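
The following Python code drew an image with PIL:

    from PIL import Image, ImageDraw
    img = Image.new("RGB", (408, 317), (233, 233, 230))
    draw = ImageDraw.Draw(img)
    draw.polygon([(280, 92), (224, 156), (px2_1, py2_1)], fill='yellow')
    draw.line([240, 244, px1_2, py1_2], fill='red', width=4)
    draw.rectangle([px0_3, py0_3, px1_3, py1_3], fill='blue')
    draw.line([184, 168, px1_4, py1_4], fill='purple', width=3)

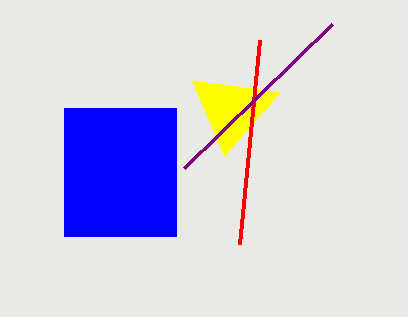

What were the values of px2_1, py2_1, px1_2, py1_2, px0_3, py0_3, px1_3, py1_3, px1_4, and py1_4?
px2_1 = 192, py2_1 = 80, px1_2 = 260, py1_2 = 40, px0_3 = 64, py0_3 = 108, px1_3 = 176, py1_3 = 236, px1_4 = 332, py1_4 = 24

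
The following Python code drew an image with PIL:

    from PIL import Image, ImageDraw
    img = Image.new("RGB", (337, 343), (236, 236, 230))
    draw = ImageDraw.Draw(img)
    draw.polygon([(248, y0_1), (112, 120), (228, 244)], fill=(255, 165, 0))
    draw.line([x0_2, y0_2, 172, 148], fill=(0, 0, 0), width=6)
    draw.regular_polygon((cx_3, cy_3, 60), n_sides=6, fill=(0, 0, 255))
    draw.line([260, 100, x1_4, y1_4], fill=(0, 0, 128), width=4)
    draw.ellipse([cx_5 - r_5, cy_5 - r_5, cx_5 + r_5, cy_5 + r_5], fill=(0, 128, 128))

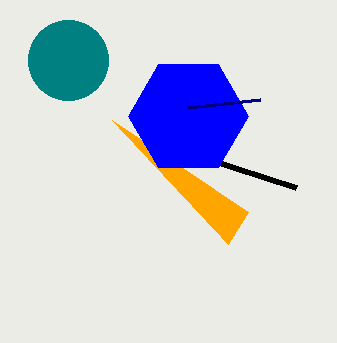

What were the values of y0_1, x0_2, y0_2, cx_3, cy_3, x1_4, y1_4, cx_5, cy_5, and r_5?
y0_1 = 212; x0_2 = 296; y0_2 = 188; cx_3 = 188; cy_3 = 116; x1_4 = 188; y1_4 = 108; cx_5 = 68; cy_5 = 60; r_5 = 40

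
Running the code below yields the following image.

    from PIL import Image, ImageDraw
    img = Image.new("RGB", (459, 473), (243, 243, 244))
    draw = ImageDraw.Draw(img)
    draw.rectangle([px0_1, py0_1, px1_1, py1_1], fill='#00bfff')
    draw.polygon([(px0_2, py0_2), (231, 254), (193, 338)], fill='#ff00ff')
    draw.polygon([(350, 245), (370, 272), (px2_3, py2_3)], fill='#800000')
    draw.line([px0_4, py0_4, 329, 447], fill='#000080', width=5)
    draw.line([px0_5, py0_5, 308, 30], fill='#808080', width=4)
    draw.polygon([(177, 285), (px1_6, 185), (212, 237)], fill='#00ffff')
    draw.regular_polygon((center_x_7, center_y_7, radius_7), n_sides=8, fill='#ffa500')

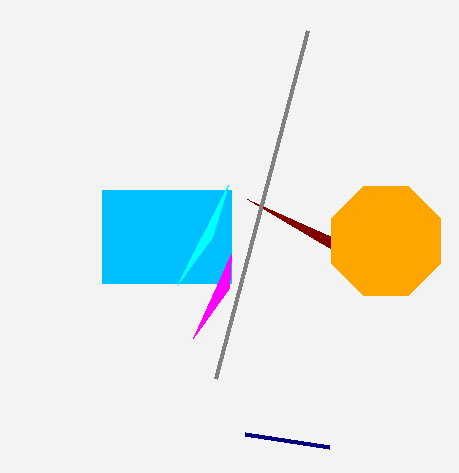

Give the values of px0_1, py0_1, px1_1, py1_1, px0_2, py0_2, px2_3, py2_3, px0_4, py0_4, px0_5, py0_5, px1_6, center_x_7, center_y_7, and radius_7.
px0_1 = 102
py0_1 = 190
px1_1 = 231
py1_1 = 283
px0_2 = 229
py0_2 = 288
px2_3 = 247
py2_3 = 199
px0_4 = 245
py0_4 = 434
px0_5 = 216
py0_5 = 378
px1_6 = 228
center_x_7 = 386
center_y_7 = 241
radius_7 = 59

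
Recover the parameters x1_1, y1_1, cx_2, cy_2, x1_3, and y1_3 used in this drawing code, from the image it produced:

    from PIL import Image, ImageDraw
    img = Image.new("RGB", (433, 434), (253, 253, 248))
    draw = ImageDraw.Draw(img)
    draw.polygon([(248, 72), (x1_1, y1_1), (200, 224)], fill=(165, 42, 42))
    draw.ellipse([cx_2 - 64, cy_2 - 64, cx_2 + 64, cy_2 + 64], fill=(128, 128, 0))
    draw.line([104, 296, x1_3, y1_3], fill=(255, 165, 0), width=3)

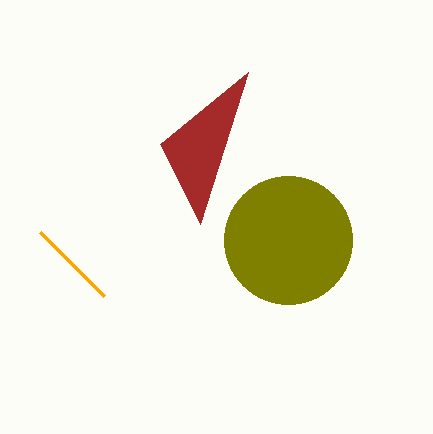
x1_1 = 160, y1_1 = 144, cx_2 = 288, cy_2 = 240, x1_3 = 40, y1_3 = 232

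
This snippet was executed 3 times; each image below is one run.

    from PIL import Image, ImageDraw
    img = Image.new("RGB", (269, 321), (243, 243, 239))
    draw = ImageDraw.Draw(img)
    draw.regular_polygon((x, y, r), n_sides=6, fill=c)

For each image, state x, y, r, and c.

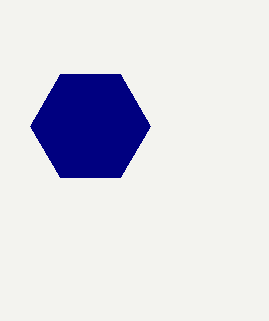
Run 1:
x = 90, y = 126, r = 60, c = 'navy'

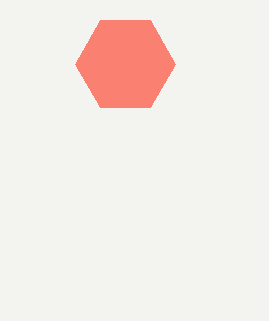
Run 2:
x = 125; y = 64; r = 50; c = 'salmon'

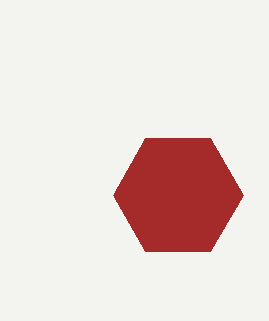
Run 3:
x = 178, y = 195, r = 65, c = 'brown'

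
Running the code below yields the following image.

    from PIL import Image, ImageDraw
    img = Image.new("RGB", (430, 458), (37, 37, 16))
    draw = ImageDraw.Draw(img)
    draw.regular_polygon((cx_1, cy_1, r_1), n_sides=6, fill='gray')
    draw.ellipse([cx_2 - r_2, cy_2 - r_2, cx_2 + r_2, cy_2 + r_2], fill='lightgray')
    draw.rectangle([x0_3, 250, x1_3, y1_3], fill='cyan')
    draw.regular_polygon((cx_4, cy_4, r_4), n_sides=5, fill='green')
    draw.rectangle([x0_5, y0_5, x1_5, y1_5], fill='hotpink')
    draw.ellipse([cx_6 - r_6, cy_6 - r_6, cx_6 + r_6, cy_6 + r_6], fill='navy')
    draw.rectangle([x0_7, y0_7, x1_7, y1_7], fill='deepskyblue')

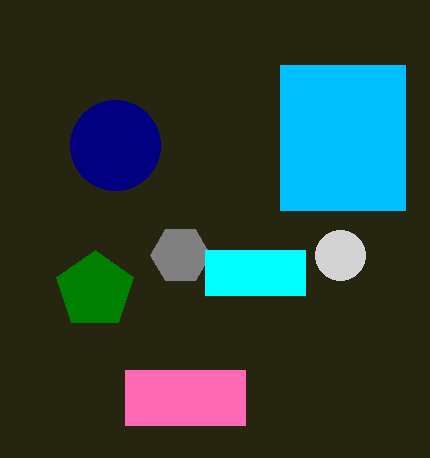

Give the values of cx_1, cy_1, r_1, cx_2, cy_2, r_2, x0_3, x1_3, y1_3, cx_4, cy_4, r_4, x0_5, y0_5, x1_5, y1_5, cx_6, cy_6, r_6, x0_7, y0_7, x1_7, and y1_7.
cx_1 = 180, cy_1 = 255, r_1 = 30, cx_2 = 340, cy_2 = 255, r_2 = 25, x0_3 = 205, x1_3 = 305, y1_3 = 295, cx_4 = 95, cy_4 = 290, r_4 = 40, x0_5 = 125, y0_5 = 370, x1_5 = 245, y1_5 = 425, cx_6 = 115, cy_6 = 145, r_6 = 45, x0_7 = 280, y0_7 = 65, x1_7 = 405, y1_7 = 210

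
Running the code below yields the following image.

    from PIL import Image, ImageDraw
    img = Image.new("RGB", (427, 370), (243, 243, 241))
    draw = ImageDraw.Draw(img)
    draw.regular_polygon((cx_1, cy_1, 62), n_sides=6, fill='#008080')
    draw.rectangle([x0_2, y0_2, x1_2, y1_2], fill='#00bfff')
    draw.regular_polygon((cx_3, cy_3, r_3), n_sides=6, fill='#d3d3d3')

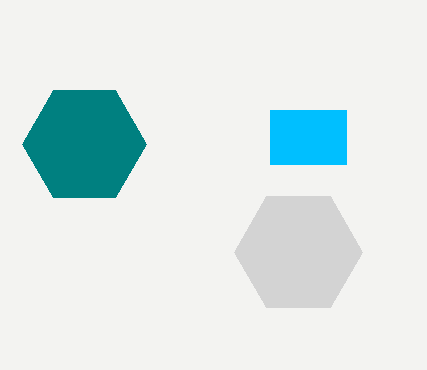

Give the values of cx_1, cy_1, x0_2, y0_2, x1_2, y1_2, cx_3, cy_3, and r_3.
cx_1 = 84; cy_1 = 144; x0_2 = 270; y0_2 = 110; x1_2 = 346; y1_2 = 164; cx_3 = 298; cy_3 = 252; r_3 = 64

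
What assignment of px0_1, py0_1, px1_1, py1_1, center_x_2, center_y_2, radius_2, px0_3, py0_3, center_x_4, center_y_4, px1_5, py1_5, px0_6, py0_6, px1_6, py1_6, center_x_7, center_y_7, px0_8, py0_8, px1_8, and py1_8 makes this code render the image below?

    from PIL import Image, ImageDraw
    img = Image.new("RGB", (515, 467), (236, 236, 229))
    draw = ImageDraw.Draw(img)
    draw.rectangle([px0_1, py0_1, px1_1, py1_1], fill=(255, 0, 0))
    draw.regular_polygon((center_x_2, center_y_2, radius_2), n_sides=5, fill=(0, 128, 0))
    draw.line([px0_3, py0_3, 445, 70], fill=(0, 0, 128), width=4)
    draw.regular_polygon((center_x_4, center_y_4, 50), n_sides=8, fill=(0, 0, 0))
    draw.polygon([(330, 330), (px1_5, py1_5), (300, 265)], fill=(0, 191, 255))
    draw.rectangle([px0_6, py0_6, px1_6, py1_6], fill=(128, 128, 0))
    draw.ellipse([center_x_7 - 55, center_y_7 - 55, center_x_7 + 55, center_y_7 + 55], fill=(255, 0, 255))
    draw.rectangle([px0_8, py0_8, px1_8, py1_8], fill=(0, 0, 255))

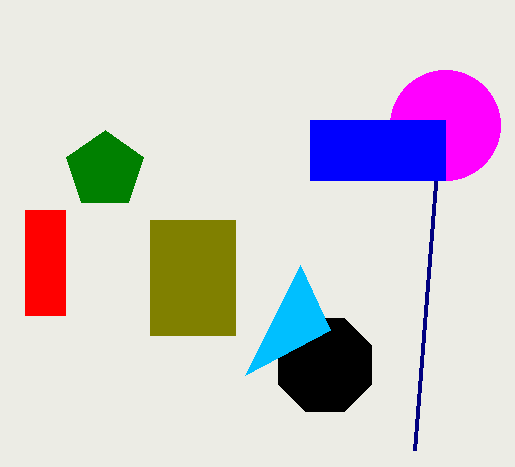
px0_1 = 25
py0_1 = 210
px1_1 = 65
py1_1 = 315
center_x_2 = 105
center_y_2 = 170
radius_2 = 40
px0_3 = 415
py0_3 = 450
center_x_4 = 325
center_y_4 = 365
px1_5 = 245
py1_5 = 375
px0_6 = 150
py0_6 = 220
px1_6 = 235
py1_6 = 335
center_x_7 = 445
center_y_7 = 125
px0_8 = 310
py0_8 = 120
px1_8 = 445
py1_8 = 180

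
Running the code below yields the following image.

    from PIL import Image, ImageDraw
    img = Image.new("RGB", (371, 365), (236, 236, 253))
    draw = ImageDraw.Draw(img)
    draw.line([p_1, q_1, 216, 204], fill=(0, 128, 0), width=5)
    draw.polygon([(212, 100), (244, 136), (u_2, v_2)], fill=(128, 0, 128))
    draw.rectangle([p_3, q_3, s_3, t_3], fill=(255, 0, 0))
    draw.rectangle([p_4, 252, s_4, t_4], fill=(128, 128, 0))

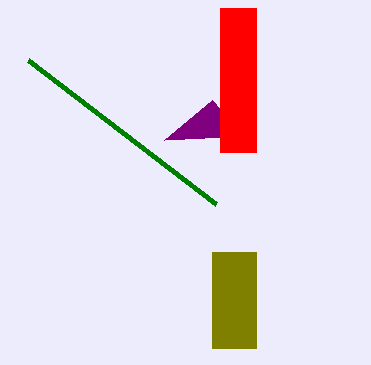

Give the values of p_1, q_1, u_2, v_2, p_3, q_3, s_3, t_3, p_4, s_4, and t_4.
p_1 = 28
q_1 = 60
u_2 = 164
v_2 = 140
p_3 = 220
q_3 = 8
s_3 = 256
t_3 = 152
p_4 = 212
s_4 = 256
t_4 = 348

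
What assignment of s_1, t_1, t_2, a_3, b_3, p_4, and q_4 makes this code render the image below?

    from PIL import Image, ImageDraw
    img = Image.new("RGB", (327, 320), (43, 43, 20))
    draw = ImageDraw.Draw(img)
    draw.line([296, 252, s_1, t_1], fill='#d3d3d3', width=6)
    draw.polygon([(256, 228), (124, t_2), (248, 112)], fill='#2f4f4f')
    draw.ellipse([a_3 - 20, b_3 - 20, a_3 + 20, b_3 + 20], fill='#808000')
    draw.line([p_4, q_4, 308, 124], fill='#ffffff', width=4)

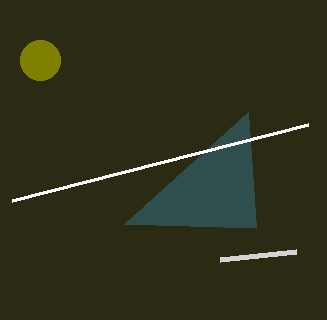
s_1 = 220
t_1 = 260
t_2 = 224
a_3 = 40
b_3 = 60
p_4 = 12
q_4 = 200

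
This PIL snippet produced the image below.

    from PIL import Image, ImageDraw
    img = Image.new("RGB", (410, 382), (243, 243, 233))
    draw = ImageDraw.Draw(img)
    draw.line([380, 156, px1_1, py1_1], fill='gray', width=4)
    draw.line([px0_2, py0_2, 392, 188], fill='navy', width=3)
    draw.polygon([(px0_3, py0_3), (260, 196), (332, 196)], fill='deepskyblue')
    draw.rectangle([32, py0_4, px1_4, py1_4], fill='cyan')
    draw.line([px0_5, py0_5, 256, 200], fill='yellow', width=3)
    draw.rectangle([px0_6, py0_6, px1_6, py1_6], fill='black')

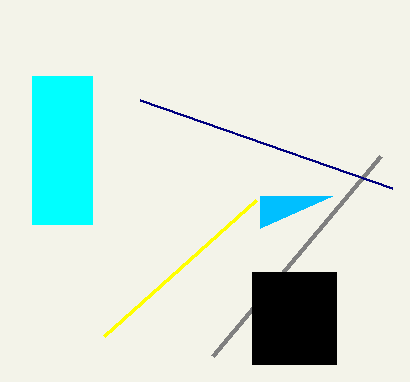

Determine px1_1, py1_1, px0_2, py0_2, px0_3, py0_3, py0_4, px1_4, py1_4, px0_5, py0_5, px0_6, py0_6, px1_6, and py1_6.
px1_1 = 212
py1_1 = 356
px0_2 = 140
py0_2 = 100
px0_3 = 260
py0_3 = 228
py0_4 = 76
px1_4 = 92
py1_4 = 224
px0_5 = 104
py0_5 = 336
px0_6 = 252
py0_6 = 272
px1_6 = 336
py1_6 = 364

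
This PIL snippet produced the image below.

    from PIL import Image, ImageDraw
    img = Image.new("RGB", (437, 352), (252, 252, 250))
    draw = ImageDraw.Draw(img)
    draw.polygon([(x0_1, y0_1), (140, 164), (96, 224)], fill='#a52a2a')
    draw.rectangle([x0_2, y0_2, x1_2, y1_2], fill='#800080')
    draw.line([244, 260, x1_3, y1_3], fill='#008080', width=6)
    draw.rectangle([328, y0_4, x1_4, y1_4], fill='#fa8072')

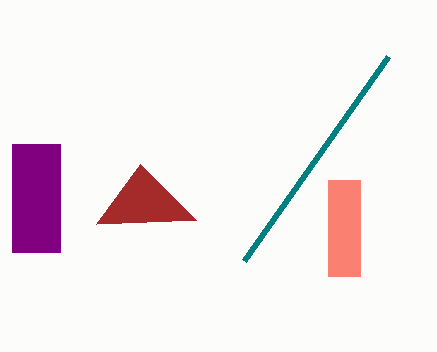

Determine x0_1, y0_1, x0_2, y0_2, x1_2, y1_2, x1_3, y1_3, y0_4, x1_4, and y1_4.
x0_1 = 196, y0_1 = 220, x0_2 = 12, y0_2 = 144, x1_2 = 60, y1_2 = 252, x1_3 = 388, y1_3 = 56, y0_4 = 180, x1_4 = 360, y1_4 = 276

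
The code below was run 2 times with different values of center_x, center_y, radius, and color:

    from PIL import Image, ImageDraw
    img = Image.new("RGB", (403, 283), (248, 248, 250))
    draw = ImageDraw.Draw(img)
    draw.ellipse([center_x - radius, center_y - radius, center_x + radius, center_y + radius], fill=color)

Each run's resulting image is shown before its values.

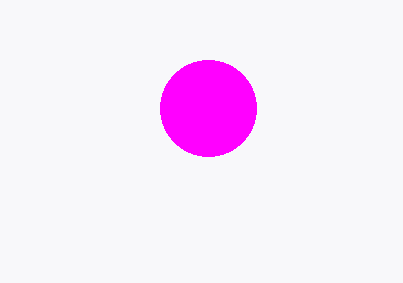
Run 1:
center_x = 208, center_y = 108, radius = 48, color = 'magenta'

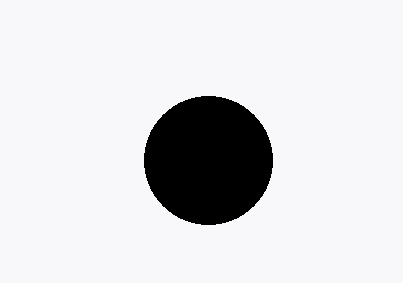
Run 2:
center_x = 208
center_y = 160
radius = 64
color = 'black'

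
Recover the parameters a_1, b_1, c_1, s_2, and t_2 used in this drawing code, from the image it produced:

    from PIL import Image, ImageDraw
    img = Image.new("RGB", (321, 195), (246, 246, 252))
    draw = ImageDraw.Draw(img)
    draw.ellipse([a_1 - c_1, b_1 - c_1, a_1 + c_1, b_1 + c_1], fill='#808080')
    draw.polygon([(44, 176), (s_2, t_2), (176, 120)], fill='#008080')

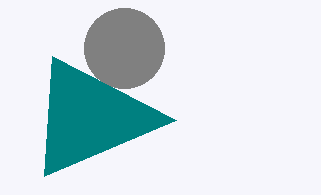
a_1 = 124, b_1 = 48, c_1 = 40, s_2 = 52, t_2 = 56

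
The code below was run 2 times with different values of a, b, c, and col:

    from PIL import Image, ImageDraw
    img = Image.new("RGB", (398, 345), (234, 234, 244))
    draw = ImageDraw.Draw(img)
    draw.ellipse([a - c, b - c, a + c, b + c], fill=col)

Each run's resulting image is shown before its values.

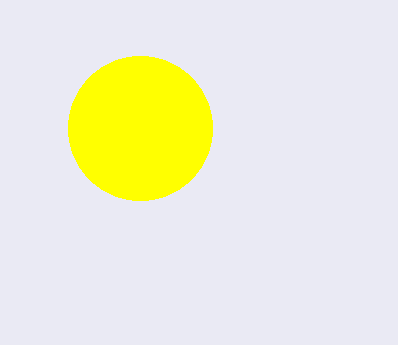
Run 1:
a = 140; b = 128; c = 72; col = 'yellow'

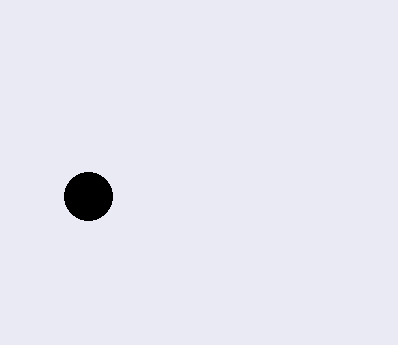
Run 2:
a = 88, b = 196, c = 24, col = 'black'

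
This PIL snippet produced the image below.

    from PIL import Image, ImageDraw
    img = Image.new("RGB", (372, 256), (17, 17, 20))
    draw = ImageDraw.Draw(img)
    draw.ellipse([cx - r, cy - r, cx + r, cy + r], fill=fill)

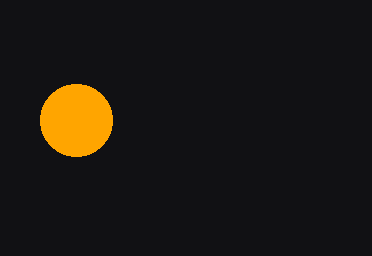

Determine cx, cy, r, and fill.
cx = 76; cy = 120; r = 36; fill = 'orange'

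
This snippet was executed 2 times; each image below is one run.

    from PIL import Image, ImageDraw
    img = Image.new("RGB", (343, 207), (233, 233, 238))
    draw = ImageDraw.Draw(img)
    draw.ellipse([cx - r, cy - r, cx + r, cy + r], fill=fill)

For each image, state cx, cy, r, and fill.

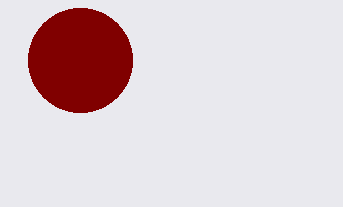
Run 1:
cx = 80, cy = 60, r = 52, fill = 'maroon'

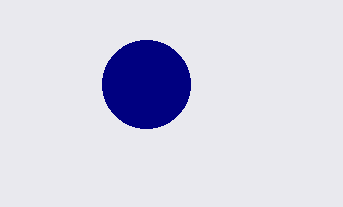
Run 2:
cx = 146; cy = 84; r = 44; fill = 'navy'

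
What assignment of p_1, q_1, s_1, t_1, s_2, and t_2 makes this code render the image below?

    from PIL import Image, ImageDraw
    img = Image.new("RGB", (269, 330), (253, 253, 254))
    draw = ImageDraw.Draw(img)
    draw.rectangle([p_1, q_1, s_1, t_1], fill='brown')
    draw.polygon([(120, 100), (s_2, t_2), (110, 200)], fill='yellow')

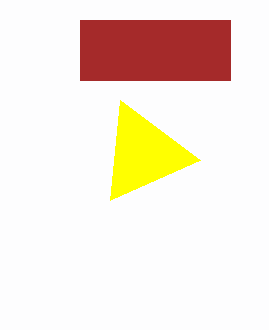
p_1 = 80, q_1 = 20, s_1 = 230, t_1 = 80, s_2 = 200, t_2 = 160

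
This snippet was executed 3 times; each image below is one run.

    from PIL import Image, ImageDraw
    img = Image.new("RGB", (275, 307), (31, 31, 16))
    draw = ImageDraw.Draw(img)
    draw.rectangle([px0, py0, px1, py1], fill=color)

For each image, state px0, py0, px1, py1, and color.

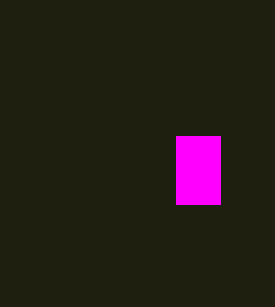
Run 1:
px0 = 176
py0 = 136
px1 = 220
py1 = 204
color = 'magenta'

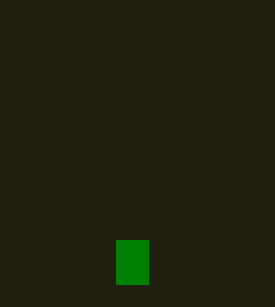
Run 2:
px0 = 116, py0 = 240, px1 = 148, py1 = 284, color = 'green'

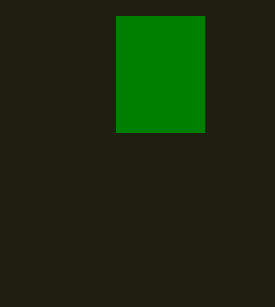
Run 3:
px0 = 116; py0 = 16; px1 = 204; py1 = 132; color = 'green'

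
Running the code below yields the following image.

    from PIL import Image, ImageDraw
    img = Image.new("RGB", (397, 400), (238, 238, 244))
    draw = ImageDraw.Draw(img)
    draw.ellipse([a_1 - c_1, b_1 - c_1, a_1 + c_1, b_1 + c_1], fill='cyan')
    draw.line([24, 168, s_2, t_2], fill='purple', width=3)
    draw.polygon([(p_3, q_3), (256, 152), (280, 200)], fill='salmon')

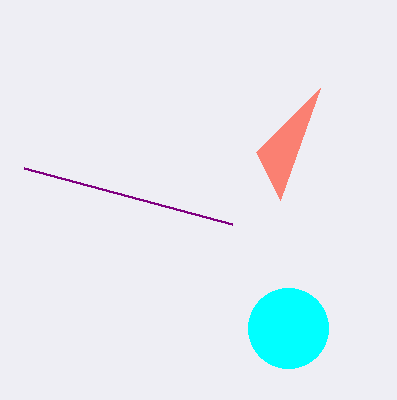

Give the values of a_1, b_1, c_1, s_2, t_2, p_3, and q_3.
a_1 = 288; b_1 = 328; c_1 = 40; s_2 = 232; t_2 = 224; p_3 = 320; q_3 = 88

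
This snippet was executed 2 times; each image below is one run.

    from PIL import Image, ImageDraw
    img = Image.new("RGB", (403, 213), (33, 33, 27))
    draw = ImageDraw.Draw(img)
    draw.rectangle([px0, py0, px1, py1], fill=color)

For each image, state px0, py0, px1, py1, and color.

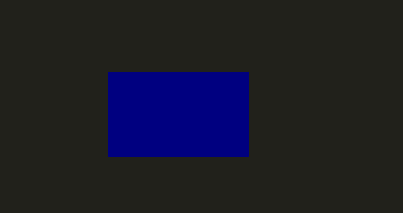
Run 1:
px0 = 108, py0 = 72, px1 = 248, py1 = 156, color = 'navy'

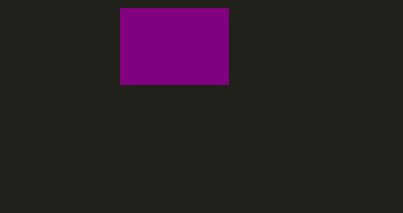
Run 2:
px0 = 120
py0 = 8
px1 = 228
py1 = 84
color = 'purple'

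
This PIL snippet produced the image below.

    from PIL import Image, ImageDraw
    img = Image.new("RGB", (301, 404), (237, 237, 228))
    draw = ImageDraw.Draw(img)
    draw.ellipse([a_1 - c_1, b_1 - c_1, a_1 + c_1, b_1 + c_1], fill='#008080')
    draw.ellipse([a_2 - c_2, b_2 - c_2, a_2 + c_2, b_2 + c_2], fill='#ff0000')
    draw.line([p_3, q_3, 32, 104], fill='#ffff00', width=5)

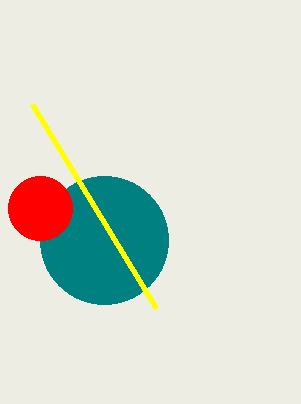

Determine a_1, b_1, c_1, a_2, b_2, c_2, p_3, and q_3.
a_1 = 104; b_1 = 240; c_1 = 64; a_2 = 40; b_2 = 208; c_2 = 32; p_3 = 156; q_3 = 308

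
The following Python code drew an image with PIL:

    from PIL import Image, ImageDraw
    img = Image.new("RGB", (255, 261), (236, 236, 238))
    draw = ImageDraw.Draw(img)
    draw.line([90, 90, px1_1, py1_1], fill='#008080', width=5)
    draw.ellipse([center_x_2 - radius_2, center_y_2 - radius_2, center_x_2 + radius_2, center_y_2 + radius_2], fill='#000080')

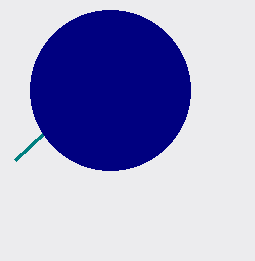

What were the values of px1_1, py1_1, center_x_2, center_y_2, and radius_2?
px1_1 = 15
py1_1 = 160
center_x_2 = 110
center_y_2 = 90
radius_2 = 80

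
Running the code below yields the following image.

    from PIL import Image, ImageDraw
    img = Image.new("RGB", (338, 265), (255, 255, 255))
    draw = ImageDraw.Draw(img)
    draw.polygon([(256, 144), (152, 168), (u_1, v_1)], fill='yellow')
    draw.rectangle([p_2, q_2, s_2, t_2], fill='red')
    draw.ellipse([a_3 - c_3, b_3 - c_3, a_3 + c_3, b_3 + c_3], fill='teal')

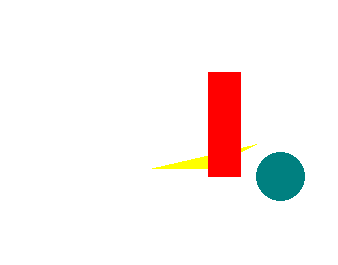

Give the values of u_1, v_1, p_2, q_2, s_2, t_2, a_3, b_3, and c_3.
u_1 = 208, v_1 = 168, p_2 = 208, q_2 = 72, s_2 = 240, t_2 = 176, a_3 = 280, b_3 = 176, c_3 = 24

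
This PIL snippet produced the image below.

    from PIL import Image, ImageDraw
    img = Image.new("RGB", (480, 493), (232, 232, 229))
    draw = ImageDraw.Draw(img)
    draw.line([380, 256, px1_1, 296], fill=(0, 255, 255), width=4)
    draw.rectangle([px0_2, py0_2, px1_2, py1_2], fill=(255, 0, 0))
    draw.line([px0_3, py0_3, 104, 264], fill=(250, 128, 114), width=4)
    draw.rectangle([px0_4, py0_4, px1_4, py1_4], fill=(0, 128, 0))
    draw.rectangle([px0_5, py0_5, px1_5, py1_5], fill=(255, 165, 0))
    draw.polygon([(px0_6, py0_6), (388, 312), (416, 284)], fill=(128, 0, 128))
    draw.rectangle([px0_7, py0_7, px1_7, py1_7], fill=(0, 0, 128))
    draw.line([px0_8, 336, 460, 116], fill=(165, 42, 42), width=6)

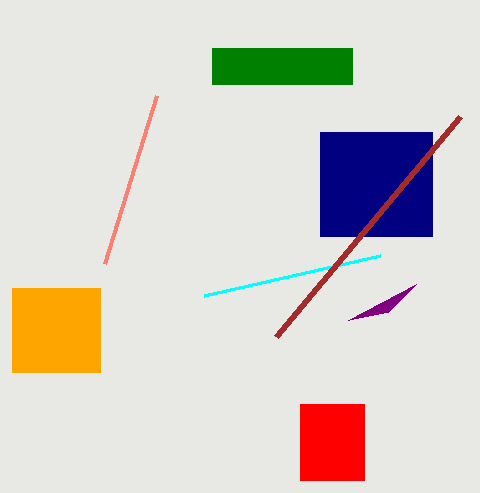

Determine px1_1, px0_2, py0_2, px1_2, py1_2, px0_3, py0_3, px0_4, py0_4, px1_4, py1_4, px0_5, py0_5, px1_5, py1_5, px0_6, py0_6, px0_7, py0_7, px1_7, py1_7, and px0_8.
px1_1 = 204, px0_2 = 300, py0_2 = 404, px1_2 = 364, py1_2 = 480, px0_3 = 156, py0_3 = 96, px0_4 = 212, py0_4 = 48, px1_4 = 352, py1_4 = 84, px0_5 = 12, py0_5 = 288, px1_5 = 100, py1_5 = 372, px0_6 = 348, py0_6 = 320, px0_7 = 320, py0_7 = 132, px1_7 = 432, py1_7 = 236, px0_8 = 276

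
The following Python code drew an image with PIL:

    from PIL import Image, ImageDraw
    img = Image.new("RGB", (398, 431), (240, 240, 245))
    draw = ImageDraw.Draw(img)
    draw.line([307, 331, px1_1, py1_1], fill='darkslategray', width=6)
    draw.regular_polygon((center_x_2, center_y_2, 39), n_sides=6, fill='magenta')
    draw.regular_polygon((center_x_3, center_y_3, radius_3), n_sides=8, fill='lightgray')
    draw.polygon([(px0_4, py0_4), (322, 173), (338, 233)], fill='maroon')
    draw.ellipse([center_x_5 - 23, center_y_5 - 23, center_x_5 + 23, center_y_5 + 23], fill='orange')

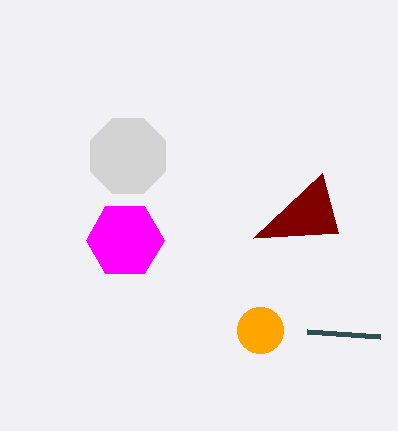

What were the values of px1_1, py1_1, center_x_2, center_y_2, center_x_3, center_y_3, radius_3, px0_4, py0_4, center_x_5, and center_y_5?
px1_1 = 380, py1_1 = 336, center_x_2 = 125, center_y_2 = 240, center_x_3 = 128, center_y_3 = 156, radius_3 = 41, px0_4 = 253, py0_4 = 238, center_x_5 = 260, center_y_5 = 330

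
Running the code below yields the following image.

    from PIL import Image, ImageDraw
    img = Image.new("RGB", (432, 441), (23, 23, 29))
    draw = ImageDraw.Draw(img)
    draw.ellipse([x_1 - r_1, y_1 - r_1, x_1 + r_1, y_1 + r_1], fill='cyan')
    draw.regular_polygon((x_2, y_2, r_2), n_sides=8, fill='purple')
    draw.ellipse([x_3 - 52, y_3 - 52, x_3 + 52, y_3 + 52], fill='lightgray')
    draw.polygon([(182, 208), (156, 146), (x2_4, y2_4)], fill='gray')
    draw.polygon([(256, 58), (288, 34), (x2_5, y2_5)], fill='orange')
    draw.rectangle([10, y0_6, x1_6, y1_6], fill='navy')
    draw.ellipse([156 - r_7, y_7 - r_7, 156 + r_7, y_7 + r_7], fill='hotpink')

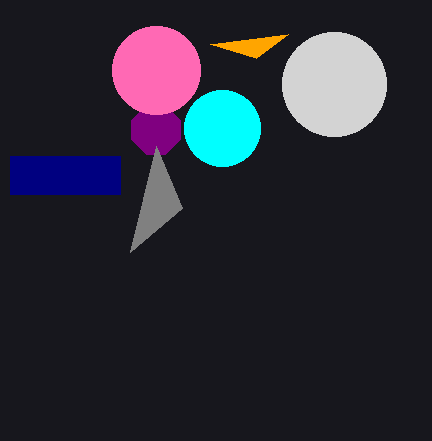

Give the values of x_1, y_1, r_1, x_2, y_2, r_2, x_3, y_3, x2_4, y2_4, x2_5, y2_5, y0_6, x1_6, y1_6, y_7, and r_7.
x_1 = 222; y_1 = 128; r_1 = 38; x_2 = 156; y_2 = 130; r_2 = 26; x_3 = 334; y_3 = 84; x2_4 = 130; y2_4 = 252; x2_5 = 210; y2_5 = 44; y0_6 = 156; x1_6 = 120; y1_6 = 194; y_7 = 70; r_7 = 44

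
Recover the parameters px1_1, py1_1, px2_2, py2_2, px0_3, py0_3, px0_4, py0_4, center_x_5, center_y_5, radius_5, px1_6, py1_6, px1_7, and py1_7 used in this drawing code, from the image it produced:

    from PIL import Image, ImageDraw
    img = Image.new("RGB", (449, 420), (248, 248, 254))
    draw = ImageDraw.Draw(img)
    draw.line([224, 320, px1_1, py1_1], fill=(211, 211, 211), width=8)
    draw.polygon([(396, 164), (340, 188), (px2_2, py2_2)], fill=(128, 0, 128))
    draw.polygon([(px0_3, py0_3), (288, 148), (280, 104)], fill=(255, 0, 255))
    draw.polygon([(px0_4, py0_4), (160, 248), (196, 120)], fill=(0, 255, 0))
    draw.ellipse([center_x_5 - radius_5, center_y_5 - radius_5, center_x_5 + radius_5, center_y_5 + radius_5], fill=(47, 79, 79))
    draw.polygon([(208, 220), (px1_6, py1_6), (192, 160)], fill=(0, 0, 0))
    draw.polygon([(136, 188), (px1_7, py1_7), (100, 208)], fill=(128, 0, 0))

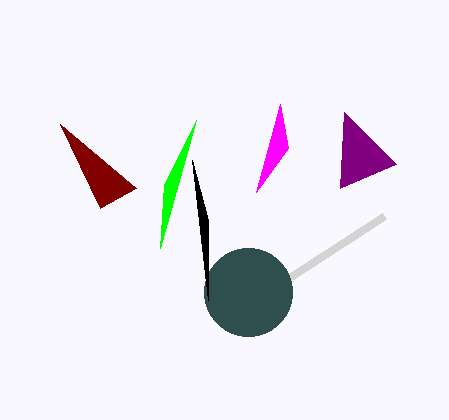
px1_1 = 384
py1_1 = 216
px2_2 = 344
py2_2 = 112
px0_3 = 256
py0_3 = 192
px0_4 = 164
py0_4 = 184
center_x_5 = 248
center_y_5 = 292
radius_5 = 44
px1_6 = 208
py1_6 = 300
px1_7 = 60
py1_7 = 124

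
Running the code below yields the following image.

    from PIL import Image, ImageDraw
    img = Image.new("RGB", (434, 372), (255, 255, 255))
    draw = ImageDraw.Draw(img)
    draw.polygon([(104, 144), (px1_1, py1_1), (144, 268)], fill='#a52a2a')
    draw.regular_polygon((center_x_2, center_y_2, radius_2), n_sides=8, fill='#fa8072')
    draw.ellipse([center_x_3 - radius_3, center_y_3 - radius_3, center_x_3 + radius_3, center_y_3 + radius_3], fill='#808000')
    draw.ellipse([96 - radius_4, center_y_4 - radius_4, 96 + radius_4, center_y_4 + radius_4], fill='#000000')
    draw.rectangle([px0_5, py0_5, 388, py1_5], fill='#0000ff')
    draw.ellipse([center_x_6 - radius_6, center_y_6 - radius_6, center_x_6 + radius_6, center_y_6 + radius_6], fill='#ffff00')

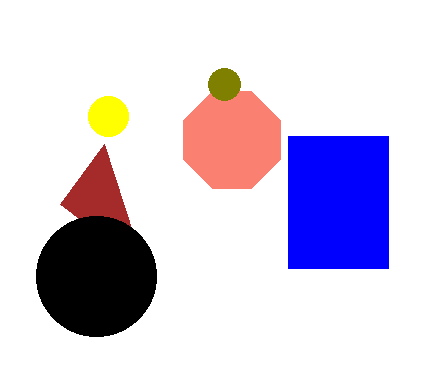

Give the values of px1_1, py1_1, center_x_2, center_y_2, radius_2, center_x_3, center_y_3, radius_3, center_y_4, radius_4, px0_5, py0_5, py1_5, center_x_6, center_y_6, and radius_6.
px1_1 = 60; py1_1 = 204; center_x_2 = 232; center_y_2 = 140; radius_2 = 52; center_x_3 = 224; center_y_3 = 84; radius_3 = 16; center_y_4 = 276; radius_4 = 60; px0_5 = 288; py0_5 = 136; py1_5 = 268; center_x_6 = 108; center_y_6 = 116; radius_6 = 20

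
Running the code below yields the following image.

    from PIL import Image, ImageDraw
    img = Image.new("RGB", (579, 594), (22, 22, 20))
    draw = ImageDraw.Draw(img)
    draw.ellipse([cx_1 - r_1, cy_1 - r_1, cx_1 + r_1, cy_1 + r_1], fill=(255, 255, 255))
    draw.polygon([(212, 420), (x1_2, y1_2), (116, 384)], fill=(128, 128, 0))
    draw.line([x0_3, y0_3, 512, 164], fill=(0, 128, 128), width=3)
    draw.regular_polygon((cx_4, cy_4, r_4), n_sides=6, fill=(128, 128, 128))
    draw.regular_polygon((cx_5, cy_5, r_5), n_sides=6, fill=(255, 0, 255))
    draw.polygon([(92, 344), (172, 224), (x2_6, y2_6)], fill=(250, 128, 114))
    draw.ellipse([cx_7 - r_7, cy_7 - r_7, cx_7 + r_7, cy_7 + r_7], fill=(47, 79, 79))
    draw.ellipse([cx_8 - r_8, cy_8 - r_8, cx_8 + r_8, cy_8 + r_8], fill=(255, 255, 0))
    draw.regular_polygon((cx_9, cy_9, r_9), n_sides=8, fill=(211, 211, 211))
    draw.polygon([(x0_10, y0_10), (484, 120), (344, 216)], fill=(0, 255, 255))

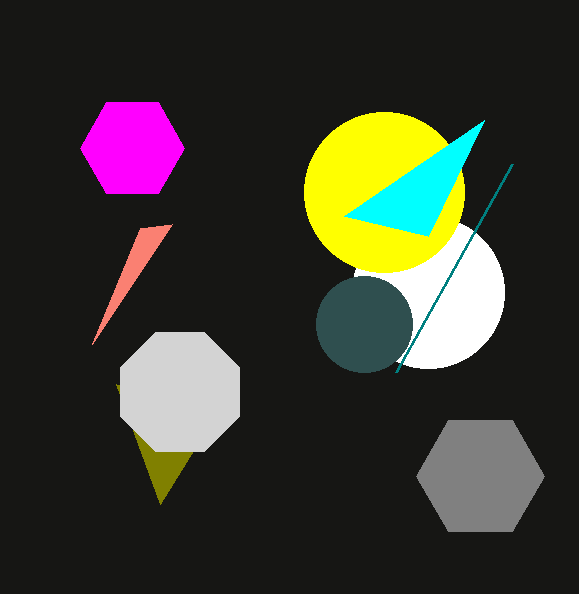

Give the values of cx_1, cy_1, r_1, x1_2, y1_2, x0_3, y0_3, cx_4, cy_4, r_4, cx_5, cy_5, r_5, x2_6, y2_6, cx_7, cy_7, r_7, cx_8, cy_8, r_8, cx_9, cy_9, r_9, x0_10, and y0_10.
cx_1 = 428, cy_1 = 292, r_1 = 76, x1_2 = 160, y1_2 = 504, x0_3 = 396, y0_3 = 372, cx_4 = 480, cy_4 = 476, r_4 = 64, cx_5 = 132, cy_5 = 148, r_5 = 52, x2_6 = 140, y2_6 = 228, cx_7 = 364, cy_7 = 324, r_7 = 48, cx_8 = 384, cy_8 = 192, r_8 = 80, cx_9 = 180, cy_9 = 392, r_9 = 64, x0_10 = 428, y0_10 = 236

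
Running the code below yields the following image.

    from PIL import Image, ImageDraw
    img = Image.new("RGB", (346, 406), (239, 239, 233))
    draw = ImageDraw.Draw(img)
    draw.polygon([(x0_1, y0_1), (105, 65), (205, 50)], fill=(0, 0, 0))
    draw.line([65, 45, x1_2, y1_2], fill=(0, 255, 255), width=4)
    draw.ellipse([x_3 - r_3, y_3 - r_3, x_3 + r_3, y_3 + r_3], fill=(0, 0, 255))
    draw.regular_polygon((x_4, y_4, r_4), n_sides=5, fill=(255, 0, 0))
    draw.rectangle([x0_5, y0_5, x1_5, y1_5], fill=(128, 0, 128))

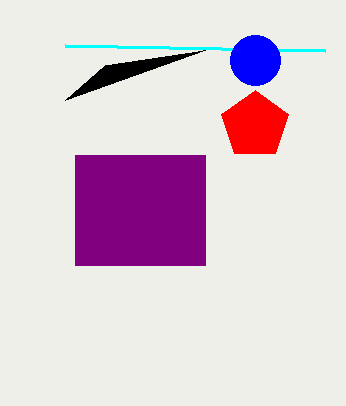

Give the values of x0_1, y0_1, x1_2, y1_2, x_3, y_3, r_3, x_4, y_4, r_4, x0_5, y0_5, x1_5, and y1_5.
x0_1 = 65, y0_1 = 100, x1_2 = 325, y1_2 = 50, x_3 = 255, y_3 = 60, r_3 = 25, x_4 = 255, y_4 = 125, r_4 = 35, x0_5 = 75, y0_5 = 155, x1_5 = 205, y1_5 = 265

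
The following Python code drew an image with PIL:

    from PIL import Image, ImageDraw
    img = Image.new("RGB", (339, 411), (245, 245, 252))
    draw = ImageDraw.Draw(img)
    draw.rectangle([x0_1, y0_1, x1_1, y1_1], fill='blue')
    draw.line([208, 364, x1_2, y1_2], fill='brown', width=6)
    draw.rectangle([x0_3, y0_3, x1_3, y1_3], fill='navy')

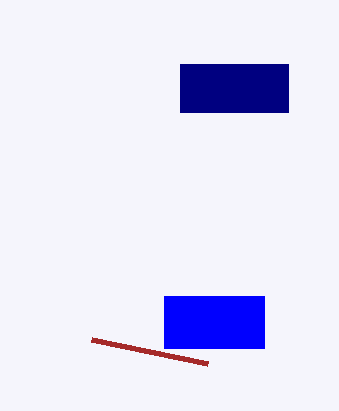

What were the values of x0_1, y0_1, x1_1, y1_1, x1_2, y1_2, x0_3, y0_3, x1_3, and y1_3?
x0_1 = 164
y0_1 = 296
x1_1 = 264
y1_1 = 348
x1_2 = 92
y1_2 = 340
x0_3 = 180
y0_3 = 64
x1_3 = 288
y1_3 = 112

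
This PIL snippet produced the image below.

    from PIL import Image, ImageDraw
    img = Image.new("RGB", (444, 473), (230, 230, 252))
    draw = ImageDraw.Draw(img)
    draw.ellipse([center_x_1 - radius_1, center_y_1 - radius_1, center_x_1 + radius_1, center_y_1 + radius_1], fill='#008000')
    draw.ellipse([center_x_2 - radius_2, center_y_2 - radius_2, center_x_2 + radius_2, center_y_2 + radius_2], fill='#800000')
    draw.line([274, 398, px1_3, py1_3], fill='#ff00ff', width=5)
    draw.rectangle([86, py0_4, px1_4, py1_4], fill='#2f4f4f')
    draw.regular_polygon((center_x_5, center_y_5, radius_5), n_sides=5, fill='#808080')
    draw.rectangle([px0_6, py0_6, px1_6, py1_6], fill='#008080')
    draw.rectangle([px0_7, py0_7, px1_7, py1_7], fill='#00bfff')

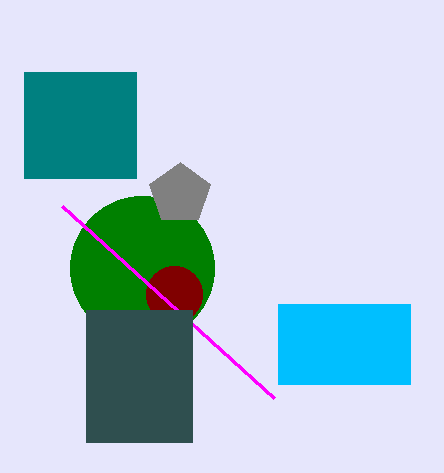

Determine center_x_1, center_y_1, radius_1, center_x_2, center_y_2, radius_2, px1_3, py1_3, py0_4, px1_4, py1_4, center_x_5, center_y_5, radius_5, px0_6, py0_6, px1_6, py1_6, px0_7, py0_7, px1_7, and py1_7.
center_x_1 = 142, center_y_1 = 268, radius_1 = 72, center_x_2 = 174, center_y_2 = 294, radius_2 = 28, px1_3 = 62, py1_3 = 206, py0_4 = 310, px1_4 = 192, py1_4 = 442, center_x_5 = 180, center_y_5 = 194, radius_5 = 32, px0_6 = 24, py0_6 = 72, px1_6 = 136, py1_6 = 178, px0_7 = 278, py0_7 = 304, px1_7 = 410, py1_7 = 384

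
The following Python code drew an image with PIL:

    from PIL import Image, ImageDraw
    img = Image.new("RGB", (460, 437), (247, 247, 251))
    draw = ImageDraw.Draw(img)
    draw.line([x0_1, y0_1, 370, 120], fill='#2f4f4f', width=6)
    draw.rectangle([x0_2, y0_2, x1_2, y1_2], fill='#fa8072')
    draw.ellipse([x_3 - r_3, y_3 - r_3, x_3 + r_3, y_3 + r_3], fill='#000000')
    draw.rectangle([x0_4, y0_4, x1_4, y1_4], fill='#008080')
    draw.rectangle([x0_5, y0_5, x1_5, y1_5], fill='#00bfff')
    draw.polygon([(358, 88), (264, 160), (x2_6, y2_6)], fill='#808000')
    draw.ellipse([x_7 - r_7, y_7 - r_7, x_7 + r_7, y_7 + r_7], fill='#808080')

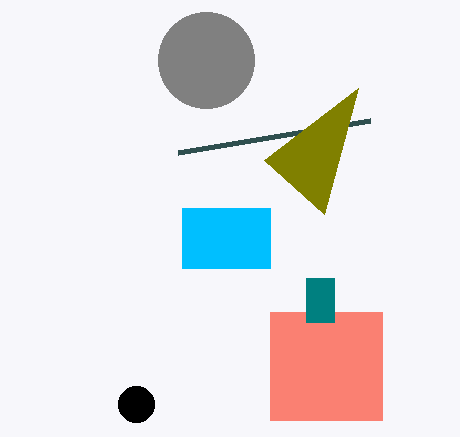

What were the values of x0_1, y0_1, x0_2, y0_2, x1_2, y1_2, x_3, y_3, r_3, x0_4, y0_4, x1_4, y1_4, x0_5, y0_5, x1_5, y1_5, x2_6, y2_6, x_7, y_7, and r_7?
x0_1 = 178; y0_1 = 152; x0_2 = 270; y0_2 = 312; x1_2 = 382; y1_2 = 420; x_3 = 136; y_3 = 404; r_3 = 18; x0_4 = 306; y0_4 = 278; x1_4 = 334; y1_4 = 322; x0_5 = 182; y0_5 = 208; x1_5 = 270; y1_5 = 268; x2_6 = 324; y2_6 = 214; x_7 = 206; y_7 = 60; r_7 = 48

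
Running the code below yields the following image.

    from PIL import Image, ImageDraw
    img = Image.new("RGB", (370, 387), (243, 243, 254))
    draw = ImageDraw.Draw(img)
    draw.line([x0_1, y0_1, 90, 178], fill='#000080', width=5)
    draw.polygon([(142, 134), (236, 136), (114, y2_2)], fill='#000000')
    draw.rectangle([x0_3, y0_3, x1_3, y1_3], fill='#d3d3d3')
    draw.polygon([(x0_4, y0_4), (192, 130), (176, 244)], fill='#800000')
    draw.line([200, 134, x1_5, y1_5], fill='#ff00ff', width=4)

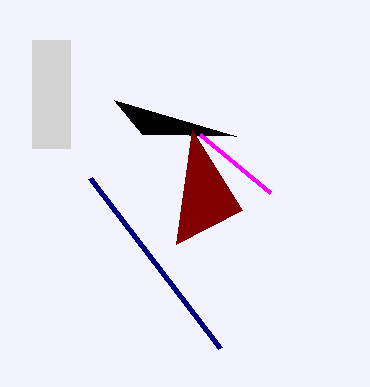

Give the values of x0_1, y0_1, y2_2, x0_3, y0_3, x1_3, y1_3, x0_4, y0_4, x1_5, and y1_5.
x0_1 = 220, y0_1 = 348, y2_2 = 100, x0_3 = 32, y0_3 = 40, x1_3 = 70, y1_3 = 148, x0_4 = 242, y0_4 = 210, x1_5 = 270, y1_5 = 192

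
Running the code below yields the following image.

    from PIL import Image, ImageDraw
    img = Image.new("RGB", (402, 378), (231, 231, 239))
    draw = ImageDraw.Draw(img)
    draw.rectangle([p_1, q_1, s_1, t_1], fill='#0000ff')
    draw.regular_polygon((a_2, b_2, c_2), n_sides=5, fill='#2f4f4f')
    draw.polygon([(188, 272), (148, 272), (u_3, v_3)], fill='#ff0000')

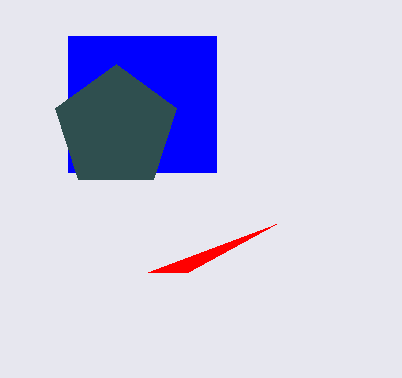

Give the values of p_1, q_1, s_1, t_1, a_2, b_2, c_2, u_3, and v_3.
p_1 = 68
q_1 = 36
s_1 = 216
t_1 = 172
a_2 = 116
b_2 = 128
c_2 = 64
u_3 = 276
v_3 = 224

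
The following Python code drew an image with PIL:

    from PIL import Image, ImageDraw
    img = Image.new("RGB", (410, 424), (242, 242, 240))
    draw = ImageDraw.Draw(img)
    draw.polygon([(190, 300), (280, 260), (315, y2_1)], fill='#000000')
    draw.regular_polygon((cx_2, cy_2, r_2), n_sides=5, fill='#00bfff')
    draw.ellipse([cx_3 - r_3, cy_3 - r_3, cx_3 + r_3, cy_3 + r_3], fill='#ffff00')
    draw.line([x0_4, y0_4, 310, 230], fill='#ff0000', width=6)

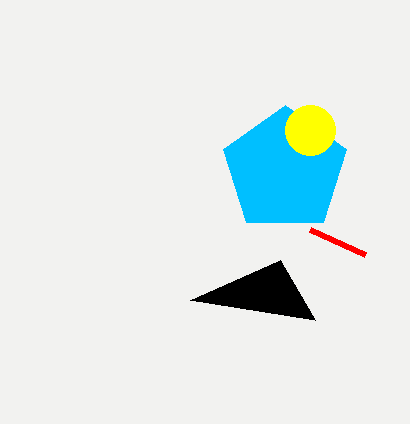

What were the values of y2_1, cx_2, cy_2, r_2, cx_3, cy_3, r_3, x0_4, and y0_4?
y2_1 = 320, cx_2 = 285, cy_2 = 170, r_2 = 65, cx_3 = 310, cy_3 = 130, r_3 = 25, x0_4 = 365, y0_4 = 255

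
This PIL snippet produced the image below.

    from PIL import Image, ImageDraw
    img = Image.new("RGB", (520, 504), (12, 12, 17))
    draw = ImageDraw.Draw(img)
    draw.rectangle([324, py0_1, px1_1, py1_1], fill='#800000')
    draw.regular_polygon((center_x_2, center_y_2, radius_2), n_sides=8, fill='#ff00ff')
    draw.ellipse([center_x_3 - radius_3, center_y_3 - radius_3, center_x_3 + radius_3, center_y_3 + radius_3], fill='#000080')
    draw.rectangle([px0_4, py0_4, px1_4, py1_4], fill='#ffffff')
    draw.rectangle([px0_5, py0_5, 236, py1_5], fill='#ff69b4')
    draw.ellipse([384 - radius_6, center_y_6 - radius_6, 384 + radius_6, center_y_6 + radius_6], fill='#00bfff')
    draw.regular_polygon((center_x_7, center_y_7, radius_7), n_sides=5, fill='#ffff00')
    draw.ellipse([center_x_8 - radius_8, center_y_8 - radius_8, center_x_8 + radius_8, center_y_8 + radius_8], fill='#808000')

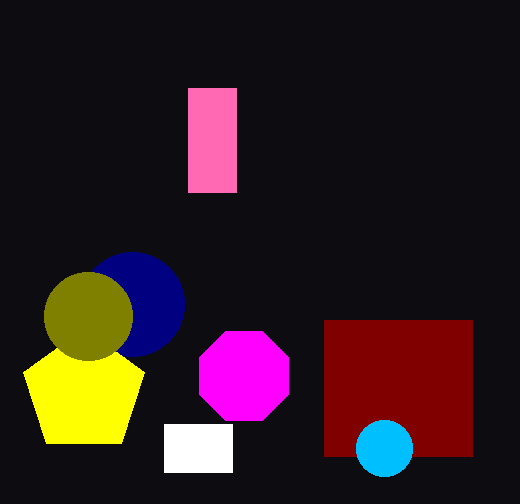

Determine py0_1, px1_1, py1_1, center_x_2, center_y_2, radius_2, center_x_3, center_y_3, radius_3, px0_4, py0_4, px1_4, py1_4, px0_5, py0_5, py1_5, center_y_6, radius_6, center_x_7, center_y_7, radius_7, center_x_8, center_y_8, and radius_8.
py0_1 = 320
px1_1 = 472
py1_1 = 456
center_x_2 = 244
center_y_2 = 376
radius_2 = 48
center_x_3 = 132
center_y_3 = 304
radius_3 = 52
px0_4 = 164
py0_4 = 424
px1_4 = 232
py1_4 = 472
px0_5 = 188
py0_5 = 88
py1_5 = 192
center_y_6 = 448
radius_6 = 28
center_x_7 = 84
center_y_7 = 392
radius_7 = 64
center_x_8 = 88
center_y_8 = 316
radius_8 = 44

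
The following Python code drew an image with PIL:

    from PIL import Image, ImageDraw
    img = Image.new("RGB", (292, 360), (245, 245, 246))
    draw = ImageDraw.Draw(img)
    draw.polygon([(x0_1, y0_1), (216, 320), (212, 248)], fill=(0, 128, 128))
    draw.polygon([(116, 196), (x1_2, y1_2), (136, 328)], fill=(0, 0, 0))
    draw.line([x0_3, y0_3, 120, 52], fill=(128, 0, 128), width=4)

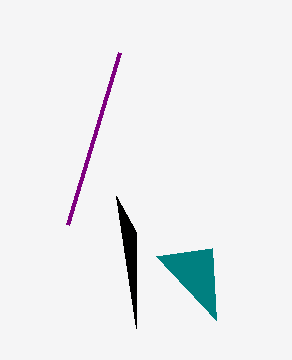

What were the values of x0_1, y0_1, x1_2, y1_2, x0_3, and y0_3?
x0_1 = 156, y0_1 = 256, x1_2 = 136, y1_2 = 232, x0_3 = 68, y0_3 = 224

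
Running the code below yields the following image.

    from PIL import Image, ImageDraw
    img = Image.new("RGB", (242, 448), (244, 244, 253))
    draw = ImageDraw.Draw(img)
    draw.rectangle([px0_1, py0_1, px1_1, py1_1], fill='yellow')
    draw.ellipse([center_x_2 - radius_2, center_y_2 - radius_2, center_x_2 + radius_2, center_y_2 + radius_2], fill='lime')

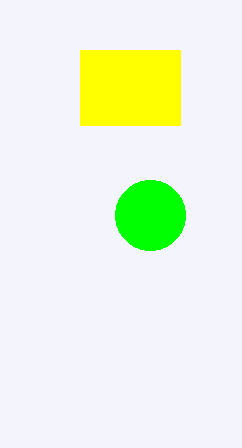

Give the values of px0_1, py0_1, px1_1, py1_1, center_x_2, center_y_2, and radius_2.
px0_1 = 80; py0_1 = 50; px1_1 = 180; py1_1 = 125; center_x_2 = 150; center_y_2 = 215; radius_2 = 35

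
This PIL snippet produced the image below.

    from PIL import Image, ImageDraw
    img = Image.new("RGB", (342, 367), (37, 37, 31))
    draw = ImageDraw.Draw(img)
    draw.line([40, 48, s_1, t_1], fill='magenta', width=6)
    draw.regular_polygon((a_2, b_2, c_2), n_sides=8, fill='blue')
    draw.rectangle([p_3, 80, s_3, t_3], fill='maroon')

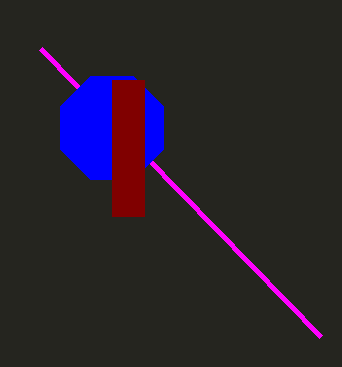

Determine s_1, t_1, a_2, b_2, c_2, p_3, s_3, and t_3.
s_1 = 320, t_1 = 336, a_2 = 112, b_2 = 128, c_2 = 56, p_3 = 112, s_3 = 144, t_3 = 216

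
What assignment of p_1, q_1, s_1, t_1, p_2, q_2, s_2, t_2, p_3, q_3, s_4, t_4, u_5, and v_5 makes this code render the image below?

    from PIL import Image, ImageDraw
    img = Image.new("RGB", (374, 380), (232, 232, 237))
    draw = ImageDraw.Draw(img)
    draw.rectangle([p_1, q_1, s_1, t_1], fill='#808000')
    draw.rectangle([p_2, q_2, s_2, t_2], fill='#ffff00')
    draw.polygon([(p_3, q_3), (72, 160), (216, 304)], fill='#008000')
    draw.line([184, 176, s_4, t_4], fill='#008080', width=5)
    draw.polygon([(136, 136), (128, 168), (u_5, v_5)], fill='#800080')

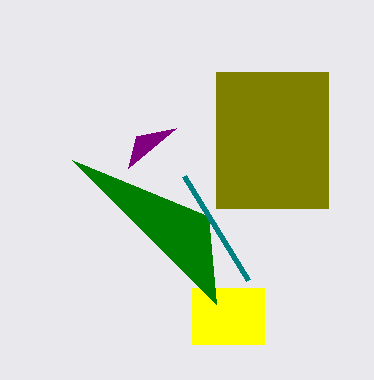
p_1 = 216, q_1 = 72, s_1 = 328, t_1 = 208, p_2 = 192, q_2 = 288, s_2 = 264, t_2 = 344, p_3 = 208, q_3 = 216, s_4 = 248, t_4 = 280, u_5 = 176, v_5 = 128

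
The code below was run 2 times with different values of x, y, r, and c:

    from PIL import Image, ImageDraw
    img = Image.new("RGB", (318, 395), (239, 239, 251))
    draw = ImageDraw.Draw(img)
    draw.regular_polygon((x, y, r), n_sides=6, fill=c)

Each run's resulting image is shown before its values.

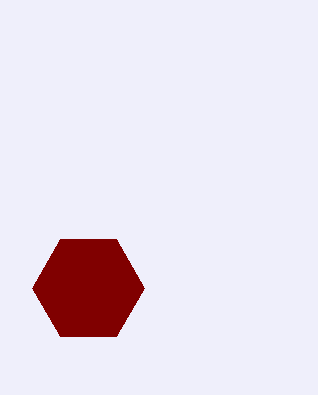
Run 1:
x = 88
y = 288
r = 56
c = 'maroon'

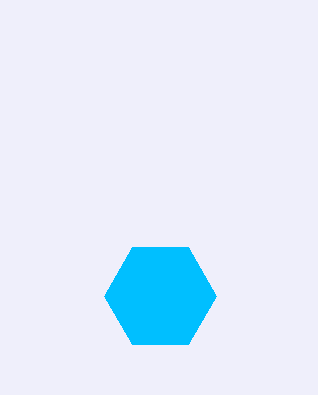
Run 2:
x = 160, y = 296, r = 56, c = 'deepskyblue'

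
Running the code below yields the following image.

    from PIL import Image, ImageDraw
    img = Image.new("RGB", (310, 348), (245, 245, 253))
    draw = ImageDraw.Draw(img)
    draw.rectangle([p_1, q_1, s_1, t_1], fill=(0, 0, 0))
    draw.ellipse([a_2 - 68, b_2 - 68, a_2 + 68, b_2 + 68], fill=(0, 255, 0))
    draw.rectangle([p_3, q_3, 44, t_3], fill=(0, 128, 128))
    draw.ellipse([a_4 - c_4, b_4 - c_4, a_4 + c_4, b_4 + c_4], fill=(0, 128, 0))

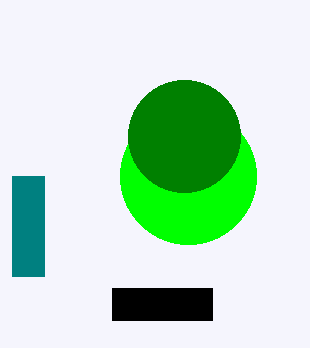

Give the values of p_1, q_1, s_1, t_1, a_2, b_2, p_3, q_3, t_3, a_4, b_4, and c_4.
p_1 = 112
q_1 = 288
s_1 = 212
t_1 = 320
a_2 = 188
b_2 = 176
p_3 = 12
q_3 = 176
t_3 = 276
a_4 = 184
b_4 = 136
c_4 = 56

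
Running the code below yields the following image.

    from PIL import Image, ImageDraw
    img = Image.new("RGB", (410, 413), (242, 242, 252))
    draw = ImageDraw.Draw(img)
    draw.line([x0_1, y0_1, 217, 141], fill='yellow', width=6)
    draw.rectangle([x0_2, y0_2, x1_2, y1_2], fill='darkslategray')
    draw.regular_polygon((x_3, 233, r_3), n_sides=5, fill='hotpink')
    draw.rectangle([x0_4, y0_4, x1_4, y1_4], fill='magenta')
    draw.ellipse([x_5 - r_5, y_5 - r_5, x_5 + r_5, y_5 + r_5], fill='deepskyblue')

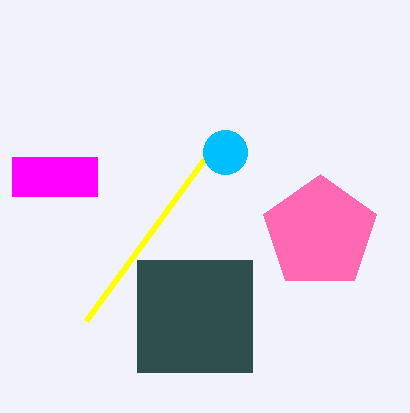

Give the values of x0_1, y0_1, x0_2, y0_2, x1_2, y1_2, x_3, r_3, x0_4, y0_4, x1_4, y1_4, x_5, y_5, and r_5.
x0_1 = 86, y0_1 = 320, x0_2 = 137, y0_2 = 260, x1_2 = 252, y1_2 = 372, x_3 = 320, r_3 = 59, x0_4 = 12, y0_4 = 157, x1_4 = 97, y1_4 = 196, x_5 = 225, y_5 = 152, r_5 = 22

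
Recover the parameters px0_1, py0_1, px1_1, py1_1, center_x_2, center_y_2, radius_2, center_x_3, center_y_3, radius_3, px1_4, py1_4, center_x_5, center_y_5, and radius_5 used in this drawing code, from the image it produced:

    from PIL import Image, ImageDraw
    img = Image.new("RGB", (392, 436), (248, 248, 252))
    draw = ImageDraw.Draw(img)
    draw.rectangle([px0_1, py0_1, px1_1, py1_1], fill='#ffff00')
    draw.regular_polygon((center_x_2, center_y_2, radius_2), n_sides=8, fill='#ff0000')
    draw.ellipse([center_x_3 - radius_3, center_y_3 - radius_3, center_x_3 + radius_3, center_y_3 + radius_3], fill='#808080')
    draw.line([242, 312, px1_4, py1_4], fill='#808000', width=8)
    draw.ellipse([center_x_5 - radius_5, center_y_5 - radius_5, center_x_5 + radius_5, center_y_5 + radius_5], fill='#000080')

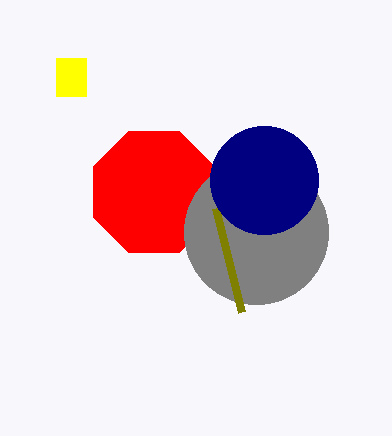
px0_1 = 56
py0_1 = 58
px1_1 = 86
py1_1 = 96
center_x_2 = 154
center_y_2 = 192
radius_2 = 66
center_x_3 = 256
center_y_3 = 232
radius_3 = 72
px1_4 = 216
py1_4 = 208
center_x_5 = 264
center_y_5 = 180
radius_5 = 54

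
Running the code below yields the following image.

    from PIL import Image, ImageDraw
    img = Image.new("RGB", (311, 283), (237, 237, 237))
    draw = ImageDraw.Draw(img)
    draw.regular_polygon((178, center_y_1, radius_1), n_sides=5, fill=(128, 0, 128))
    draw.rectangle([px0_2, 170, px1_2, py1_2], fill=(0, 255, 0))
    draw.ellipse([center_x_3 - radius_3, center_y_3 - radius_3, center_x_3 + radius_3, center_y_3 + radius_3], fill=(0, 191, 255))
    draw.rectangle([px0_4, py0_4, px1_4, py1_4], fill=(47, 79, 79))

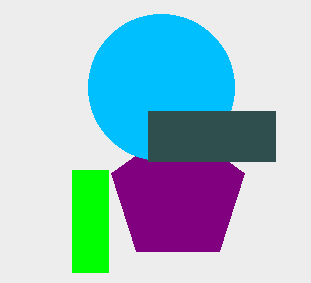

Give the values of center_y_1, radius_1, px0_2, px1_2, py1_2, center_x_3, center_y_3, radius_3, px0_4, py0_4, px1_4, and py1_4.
center_y_1 = 195, radius_1 = 70, px0_2 = 72, px1_2 = 108, py1_2 = 272, center_x_3 = 161, center_y_3 = 87, radius_3 = 73, px0_4 = 148, py0_4 = 111, px1_4 = 275, py1_4 = 161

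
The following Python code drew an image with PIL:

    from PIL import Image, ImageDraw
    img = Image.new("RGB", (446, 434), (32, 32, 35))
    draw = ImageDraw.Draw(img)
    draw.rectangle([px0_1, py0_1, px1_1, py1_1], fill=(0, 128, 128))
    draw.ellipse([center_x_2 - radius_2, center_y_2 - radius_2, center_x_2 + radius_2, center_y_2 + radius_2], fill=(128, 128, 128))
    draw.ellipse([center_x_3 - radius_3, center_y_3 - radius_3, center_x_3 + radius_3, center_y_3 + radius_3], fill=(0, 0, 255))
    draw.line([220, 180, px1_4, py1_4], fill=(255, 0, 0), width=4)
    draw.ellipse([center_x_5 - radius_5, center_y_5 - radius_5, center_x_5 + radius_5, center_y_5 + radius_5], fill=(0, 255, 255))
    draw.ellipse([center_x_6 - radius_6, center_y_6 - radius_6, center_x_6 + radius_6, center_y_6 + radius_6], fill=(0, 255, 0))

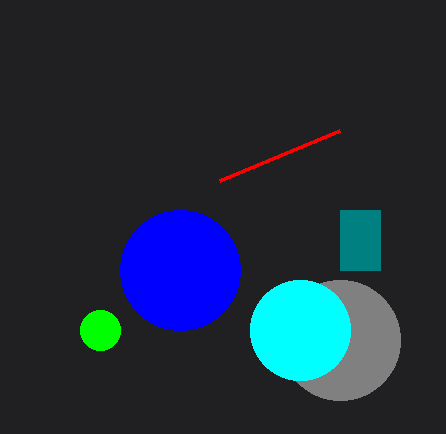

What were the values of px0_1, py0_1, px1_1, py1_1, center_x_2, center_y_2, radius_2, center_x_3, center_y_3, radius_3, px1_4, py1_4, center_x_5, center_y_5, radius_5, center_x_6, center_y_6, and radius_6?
px0_1 = 340; py0_1 = 210; px1_1 = 380; py1_1 = 270; center_x_2 = 340; center_y_2 = 340; radius_2 = 60; center_x_3 = 180; center_y_3 = 270; radius_3 = 60; px1_4 = 340; py1_4 = 130; center_x_5 = 300; center_y_5 = 330; radius_5 = 50; center_x_6 = 100; center_y_6 = 330; radius_6 = 20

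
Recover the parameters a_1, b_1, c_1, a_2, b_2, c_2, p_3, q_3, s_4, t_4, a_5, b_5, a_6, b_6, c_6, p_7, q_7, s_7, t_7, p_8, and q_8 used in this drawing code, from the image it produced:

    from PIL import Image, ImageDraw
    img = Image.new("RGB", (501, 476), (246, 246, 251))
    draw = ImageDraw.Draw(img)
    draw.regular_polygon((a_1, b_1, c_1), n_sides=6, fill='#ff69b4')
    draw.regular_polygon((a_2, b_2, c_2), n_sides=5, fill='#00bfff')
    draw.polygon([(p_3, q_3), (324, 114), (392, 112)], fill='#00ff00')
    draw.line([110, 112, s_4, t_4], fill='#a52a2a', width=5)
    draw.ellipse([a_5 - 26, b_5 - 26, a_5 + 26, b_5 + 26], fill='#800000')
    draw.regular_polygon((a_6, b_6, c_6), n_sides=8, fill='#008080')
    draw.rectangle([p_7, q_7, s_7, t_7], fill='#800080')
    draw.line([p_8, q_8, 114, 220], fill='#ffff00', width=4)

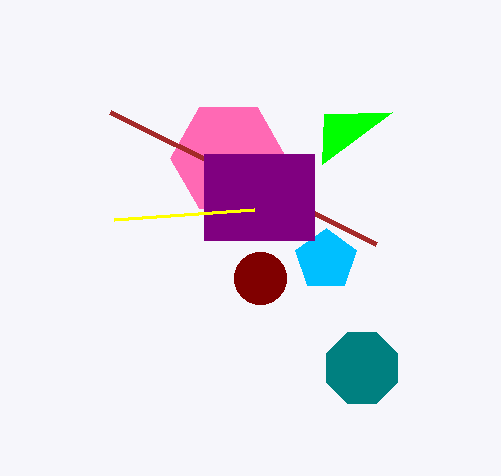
a_1 = 228, b_1 = 158, c_1 = 58, a_2 = 326, b_2 = 260, c_2 = 32, p_3 = 322, q_3 = 164, s_4 = 376, t_4 = 244, a_5 = 260, b_5 = 278, a_6 = 362, b_6 = 368, c_6 = 38, p_7 = 204, q_7 = 154, s_7 = 314, t_7 = 240, p_8 = 254, q_8 = 210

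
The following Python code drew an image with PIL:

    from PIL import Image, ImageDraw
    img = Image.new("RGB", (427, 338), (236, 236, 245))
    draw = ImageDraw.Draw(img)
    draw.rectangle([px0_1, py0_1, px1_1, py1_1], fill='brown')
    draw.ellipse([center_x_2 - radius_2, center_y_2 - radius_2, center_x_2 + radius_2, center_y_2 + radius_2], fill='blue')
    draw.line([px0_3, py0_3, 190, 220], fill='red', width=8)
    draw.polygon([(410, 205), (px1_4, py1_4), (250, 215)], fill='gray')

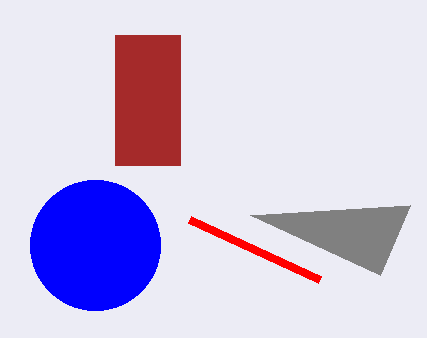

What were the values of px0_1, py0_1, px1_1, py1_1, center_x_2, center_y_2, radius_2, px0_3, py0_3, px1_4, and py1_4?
px0_1 = 115; py0_1 = 35; px1_1 = 180; py1_1 = 165; center_x_2 = 95; center_y_2 = 245; radius_2 = 65; px0_3 = 320; py0_3 = 280; px1_4 = 380; py1_4 = 275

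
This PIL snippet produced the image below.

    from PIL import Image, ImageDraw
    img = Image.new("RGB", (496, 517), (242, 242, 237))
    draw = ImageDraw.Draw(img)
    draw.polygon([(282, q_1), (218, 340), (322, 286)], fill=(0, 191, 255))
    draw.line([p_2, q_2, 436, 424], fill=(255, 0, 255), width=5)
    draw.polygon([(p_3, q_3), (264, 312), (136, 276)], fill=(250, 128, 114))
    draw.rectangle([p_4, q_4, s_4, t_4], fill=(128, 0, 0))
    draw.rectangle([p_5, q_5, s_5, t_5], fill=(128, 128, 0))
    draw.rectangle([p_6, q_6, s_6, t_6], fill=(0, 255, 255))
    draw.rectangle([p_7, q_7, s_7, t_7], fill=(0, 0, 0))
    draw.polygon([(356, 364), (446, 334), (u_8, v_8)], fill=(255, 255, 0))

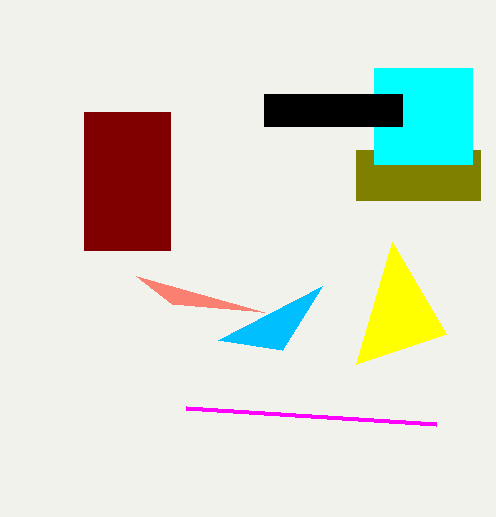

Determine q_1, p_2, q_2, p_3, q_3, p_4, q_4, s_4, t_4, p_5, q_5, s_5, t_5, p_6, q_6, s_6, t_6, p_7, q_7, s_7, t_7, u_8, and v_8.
q_1 = 350
p_2 = 186
q_2 = 408
p_3 = 172
q_3 = 304
p_4 = 84
q_4 = 112
s_4 = 170
t_4 = 250
p_5 = 356
q_5 = 150
s_5 = 480
t_5 = 200
p_6 = 374
q_6 = 68
s_6 = 472
t_6 = 164
p_7 = 264
q_7 = 94
s_7 = 402
t_7 = 126
u_8 = 392
v_8 = 242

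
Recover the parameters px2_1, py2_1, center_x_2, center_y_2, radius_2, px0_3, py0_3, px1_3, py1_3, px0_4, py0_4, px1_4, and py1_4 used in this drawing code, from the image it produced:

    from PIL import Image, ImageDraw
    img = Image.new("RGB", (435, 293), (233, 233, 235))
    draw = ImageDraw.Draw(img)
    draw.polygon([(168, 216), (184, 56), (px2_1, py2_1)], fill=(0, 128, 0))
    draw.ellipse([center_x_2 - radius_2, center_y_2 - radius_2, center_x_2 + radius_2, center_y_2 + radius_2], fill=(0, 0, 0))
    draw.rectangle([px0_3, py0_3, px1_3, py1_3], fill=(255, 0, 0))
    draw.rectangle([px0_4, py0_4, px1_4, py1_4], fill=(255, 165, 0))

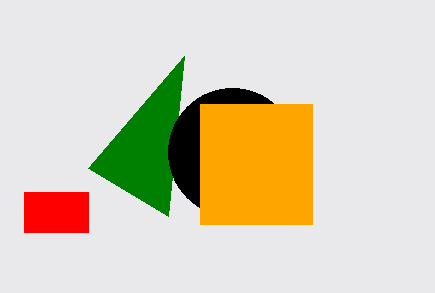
px2_1 = 88, py2_1 = 168, center_x_2 = 232, center_y_2 = 152, radius_2 = 64, px0_3 = 24, py0_3 = 192, px1_3 = 88, py1_3 = 232, px0_4 = 200, py0_4 = 104, px1_4 = 312, py1_4 = 224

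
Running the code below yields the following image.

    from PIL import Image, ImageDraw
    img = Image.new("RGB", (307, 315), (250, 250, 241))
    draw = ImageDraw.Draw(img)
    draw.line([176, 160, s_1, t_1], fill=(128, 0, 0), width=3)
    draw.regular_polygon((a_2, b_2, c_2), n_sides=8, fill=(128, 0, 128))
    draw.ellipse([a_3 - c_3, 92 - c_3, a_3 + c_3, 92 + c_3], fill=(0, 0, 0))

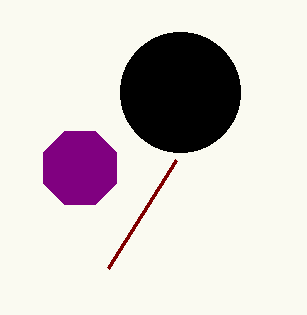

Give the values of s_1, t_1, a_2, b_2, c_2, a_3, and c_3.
s_1 = 108
t_1 = 268
a_2 = 80
b_2 = 168
c_2 = 40
a_3 = 180
c_3 = 60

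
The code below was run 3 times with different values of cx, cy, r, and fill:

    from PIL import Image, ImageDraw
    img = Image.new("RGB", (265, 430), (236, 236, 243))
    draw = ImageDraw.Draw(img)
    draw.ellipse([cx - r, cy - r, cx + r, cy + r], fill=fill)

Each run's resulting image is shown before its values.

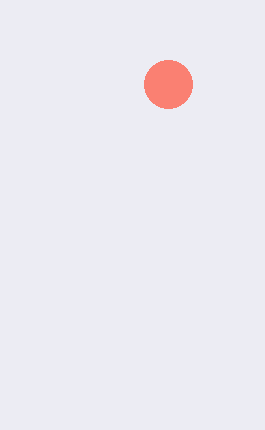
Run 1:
cx = 168; cy = 84; r = 24; fill = 'salmon'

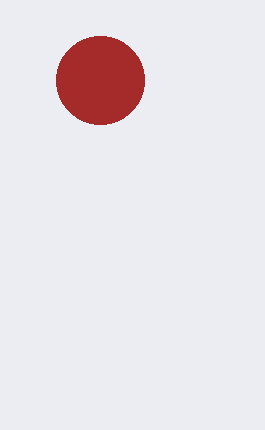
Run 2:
cx = 100, cy = 80, r = 44, fill = 'brown'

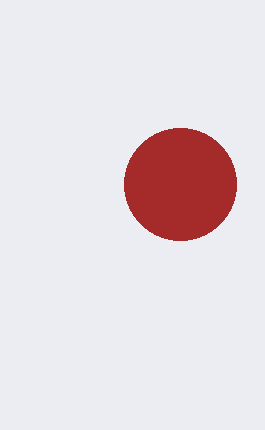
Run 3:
cx = 180
cy = 184
r = 56
fill = 'brown'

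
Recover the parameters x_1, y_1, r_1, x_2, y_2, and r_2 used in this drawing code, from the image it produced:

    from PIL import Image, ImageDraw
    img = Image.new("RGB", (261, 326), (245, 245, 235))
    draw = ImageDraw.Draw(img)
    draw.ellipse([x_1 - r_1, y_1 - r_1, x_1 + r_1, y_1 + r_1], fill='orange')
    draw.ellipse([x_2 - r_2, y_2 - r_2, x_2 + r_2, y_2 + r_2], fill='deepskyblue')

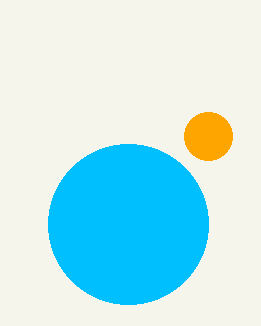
x_1 = 208
y_1 = 136
r_1 = 24
x_2 = 128
y_2 = 224
r_2 = 80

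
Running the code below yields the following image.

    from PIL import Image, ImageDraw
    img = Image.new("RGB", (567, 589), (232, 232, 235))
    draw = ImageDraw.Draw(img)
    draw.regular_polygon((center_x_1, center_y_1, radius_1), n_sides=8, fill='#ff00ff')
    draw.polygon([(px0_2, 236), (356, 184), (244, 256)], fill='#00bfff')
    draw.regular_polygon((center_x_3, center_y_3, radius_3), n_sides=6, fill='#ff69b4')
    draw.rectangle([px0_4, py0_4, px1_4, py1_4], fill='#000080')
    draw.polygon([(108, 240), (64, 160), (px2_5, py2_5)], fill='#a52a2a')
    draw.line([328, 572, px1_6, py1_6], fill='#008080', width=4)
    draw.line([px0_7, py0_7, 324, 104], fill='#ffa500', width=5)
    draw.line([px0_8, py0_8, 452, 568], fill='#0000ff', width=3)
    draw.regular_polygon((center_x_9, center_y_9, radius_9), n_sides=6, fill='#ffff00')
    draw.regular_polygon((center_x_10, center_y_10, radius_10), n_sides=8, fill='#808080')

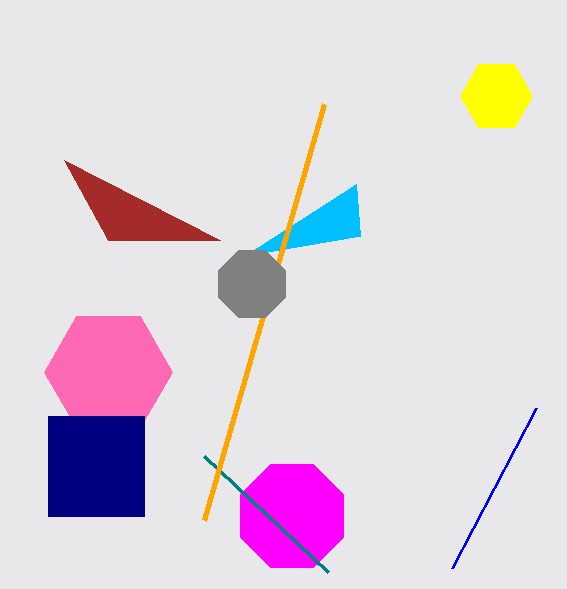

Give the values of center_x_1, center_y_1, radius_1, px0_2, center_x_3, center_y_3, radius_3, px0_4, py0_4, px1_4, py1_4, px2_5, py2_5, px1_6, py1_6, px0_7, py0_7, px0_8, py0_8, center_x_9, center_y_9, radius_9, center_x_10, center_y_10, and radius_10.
center_x_1 = 292
center_y_1 = 516
radius_1 = 56
px0_2 = 360
center_x_3 = 108
center_y_3 = 372
radius_3 = 64
px0_4 = 48
py0_4 = 416
px1_4 = 144
py1_4 = 516
px2_5 = 220
py2_5 = 240
px1_6 = 204
py1_6 = 456
px0_7 = 204
py0_7 = 520
px0_8 = 536
py0_8 = 408
center_x_9 = 496
center_y_9 = 96
radius_9 = 36
center_x_10 = 252
center_y_10 = 284
radius_10 = 36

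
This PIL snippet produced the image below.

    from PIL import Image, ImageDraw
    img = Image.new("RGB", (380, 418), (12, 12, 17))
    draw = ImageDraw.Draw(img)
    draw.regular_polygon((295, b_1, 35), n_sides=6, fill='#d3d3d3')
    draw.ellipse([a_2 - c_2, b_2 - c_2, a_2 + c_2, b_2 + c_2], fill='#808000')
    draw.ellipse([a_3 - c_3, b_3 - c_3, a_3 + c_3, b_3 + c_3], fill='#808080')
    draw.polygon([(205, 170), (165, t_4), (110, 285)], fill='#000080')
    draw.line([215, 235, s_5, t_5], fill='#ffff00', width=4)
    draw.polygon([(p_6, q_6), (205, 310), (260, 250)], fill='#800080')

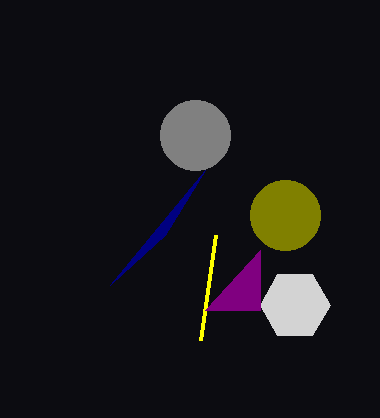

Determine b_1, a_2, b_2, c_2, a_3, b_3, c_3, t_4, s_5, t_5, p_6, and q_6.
b_1 = 305, a_2 = 285, b_2 = 215, c_2 = 35, a_3 = 195, b_3 = 135, c_3 = 35, t_4 = 235, s_5 = 200, t_5 = 340, p_6 = 260, q_6 = 310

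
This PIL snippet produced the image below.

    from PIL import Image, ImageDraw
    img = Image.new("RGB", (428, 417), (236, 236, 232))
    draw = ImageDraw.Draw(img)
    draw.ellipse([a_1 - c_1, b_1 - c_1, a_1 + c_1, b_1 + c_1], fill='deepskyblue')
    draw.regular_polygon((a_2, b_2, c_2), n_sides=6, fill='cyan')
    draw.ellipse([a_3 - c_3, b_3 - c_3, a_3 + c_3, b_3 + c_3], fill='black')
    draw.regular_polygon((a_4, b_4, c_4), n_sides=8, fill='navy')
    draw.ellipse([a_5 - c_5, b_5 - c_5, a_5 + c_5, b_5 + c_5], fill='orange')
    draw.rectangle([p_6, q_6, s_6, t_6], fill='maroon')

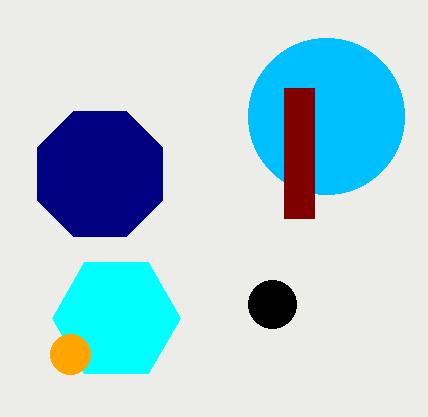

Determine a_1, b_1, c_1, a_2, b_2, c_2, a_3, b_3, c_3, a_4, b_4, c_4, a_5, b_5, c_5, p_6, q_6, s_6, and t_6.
a_1 = 326; b_1 = 116; c_1 = 78; a_2 = 116; b_2 = 318; c_2 = 64; a_3 = 272; b_3 = 304; c_3 = 24; a_4 = 100; b_4 = 174; c_4 = 68; a_5 = 70; b_5 = 354; c_5 = 20; p_6 = 284; q_6 = 88; s_6 = 314; t_6 = 218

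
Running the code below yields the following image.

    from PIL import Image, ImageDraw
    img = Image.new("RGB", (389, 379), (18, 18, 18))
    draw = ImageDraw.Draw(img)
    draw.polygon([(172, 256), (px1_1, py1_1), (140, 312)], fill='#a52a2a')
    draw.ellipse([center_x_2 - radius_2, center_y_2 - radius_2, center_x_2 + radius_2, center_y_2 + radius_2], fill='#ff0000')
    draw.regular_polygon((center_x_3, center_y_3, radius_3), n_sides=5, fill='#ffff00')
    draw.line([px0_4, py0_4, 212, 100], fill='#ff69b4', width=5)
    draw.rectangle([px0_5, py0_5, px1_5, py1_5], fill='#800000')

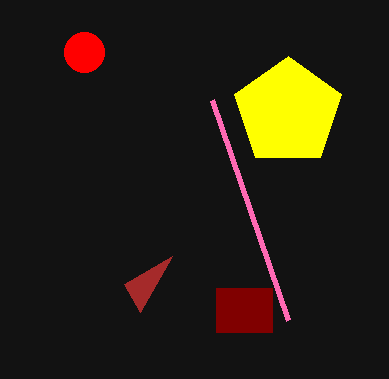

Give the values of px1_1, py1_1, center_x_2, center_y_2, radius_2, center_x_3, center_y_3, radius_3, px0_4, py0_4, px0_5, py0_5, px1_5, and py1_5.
px1_1 = 124
py1_1 = 284
center_x_2 = 84
center_y_2 = 52
radius_2 = 20
center_x_3 = 288
center_y_3 = 112
radius_3 = 56
px0_4 = 288
py0_4 = 320
px0_5 = 216
py0_5 = 288
px1_5 = 272
py1_5 = 332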